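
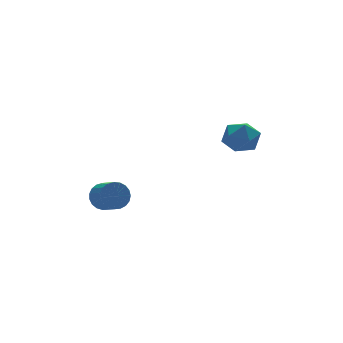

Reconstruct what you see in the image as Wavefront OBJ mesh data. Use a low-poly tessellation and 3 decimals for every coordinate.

v -3.576 -1.241 -2.303
v -3.001 -1.43 -2.728
v -2.929 -2.348 -2.223
v -3.504 -2.159 -1.797
v -2.862 -1.29 -2.492
v -2.79 -2.207 -1.987
v -2.847 -1.141 -2.224
v -2.775 -2.058 -1.719
v -2.958 -1.009 -1.969
v -2.886 -1.927 -1.463
v -3.175 -0.917 -1.771
v -3.104 -1.835 -1.266
v -3.462 -0.882 -1.666
v -3.39 -1.799 -1.161
v -3.769 -0.908 -1.67
v -3.697 -1.826 -1.165
v -4.042 -0.992 -1.784
v -3.97 -1.91 -1.279
v -4.235 -1.12 -1.988
v -4.163 -2.037 -1.483
v -4.313 -1.268 -2.246
v -4.241 -2.185 -1.741
v -4.265 -1.411 -2.514
v -4.193 -2.329 -2.008
v -4.097 -1.525 -2.745
v -4.025 -2.443 -2.24
v -3.839 -1.59 -2.9
v -3.767 -2.508 -2.395
v -3.535 -1.595 -2.951
v -3.463 -2.513 -2.446
v -3.239 -1.538 -2.891
v -3.167 -2.456 -2.385
v 1.87 -2.56 1.318
v 2.802 -2.701 1.238
v 1.618 -3.619 0.242
v 2.55 -3.76 0.162
v 2.097 -4.028 0.948
v 2.252 -3.373 1.613
v 2.168 -2.947 -0.133
v 2.323 -2.292 0.532
v 2.986 -2.94 0.342
v 2.942 -3.608 1.01
v 1.478 -2.712 0.47
v 1.434 -3.38 1.138
f 2 1 5
f 2 5 3
f 3 5 6
f 3 6 4
f 5 1 7
f 5 7 6
f 6 7 8
f 6 8 4
f 7 1 9
f 7 9 8
f 8 9 10
f 8 10 4
f 9 1 11
f 9 11 10
f 10 11 12
f 10 12 4
f 11 1 13
f 11 13 12
f 12 13 14
f 12 14 4
f 13 1 15
f 13 15 14
f 14 15 16
f 14 16 4
f 15 1 17
f 15 17 16
f 16 17 18
f 16 18 4
f 17 1 19
f 17 19 18
f 18 19 20
f 18 20 4
f 19 1 21
f 19 21 20
f 20 21 22
f 20 22 4
f 21 1 23
f 21 23 22
f 22 23 24
f 22 24 4
f 23 1 25
f 23 25 24
f 24 25 26
f 24 26 4
f 25 1 27
f 25 27 26
f 26 27 28
f 26 28 4
f 27 1 29
f 27 29 28
f 28 29 30
f 28 30 4
f 29 1 31
f 29 31 30
f 30 31 32
f 30 32 4
f 31 1 2
f 31 2 32
f 32 2 3
f 32 3 4
f 33 44 38
f 33 38 34
f 33 34 40
f 33 40 43
f 33 43 44
f 34 38 42
f 38 44 37
f 44 43 35
f 43 40 39
f 40 34 41
f 36 42 37
f 36 37 35
f 36 35 39
f 36 39 41
f 36 41 42
f 37 42 38
f 35 37 44
f 39 35 43
f 41 39 40
f 42 41 34



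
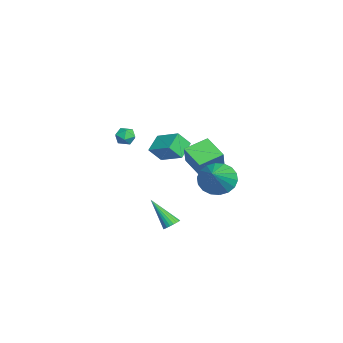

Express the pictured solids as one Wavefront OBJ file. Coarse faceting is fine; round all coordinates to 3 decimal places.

v 1.62 3.335 0.278
v 2.147 2.973 -0.567
v 3.34 2.985 1.502
v 2.245 3.435 -0.572
v 2.219 3.876 -0.409
v 2.074 4.211 -0.109
v 1.839 4.372 0.267
v 1.561 4.328 0.645
v 1.295 4.087 0.951
v 1.093 3.698 1.124
v 0.995 3.236 1.129
v 1.021 2.794 0.966
v 1.166 2.46 0.666
v 1.4 2.298 0.29
v 1.678 2.343 -0.089
v 1.945 2.583 -0.394
v 4.285 0.961 -1.646
v 4.75 0.874 -1.485
v 3.595 -0.081 -0.214
v 4.7 1.048 -1.382
v 4.579 1.207 -1.325
v 4.407 1.323 -1.324
v 4.213 1.377 -1.378
v 4.032 1.358 -1.478
v 3.895 1.271 -1.608
v 3.825 1.13 -1.744
v 3.834 0.96 -1.863
v 3.922 0.79 -1.945
v 4.072 0.65 -1.975
v 4.259 0.563 -1.948
v 4.45 0.545 -1.869
v 4.613 0.599 -1.751
v 4.719 0.715 -1.615
v 0.006 2.544 -0.35
v -1.109 1.761 0.323
v -0.581 3.8 0.139
v -1.696 3.016 0.812
v 0.836 2.444 0.908
v -0.279 1.66 1.581
v 0.249 3.699 1.397
v -0.866 2.916 2.07
v -0.749 -1.345 2.569
v -0.382 -0.879 2.354
v 0.082 -1.881 2.826
v 0.449 -1.415 2.611
v 0.103 -1.329 3.132
v -0.411 -0.999 2.973
v 0.111 -1.761 2.207
v -0.403 -1.431 2.048
v 0.149 -1.136 2.131
v 0.144 -0.869 2.702
v -0.444 -1.891 2.478
v -0.449 -1.624 3.049
v -2.785 -0.186 0.322
v -3.732 0.304 0.956
v -3 0.496 -0.527
v -3.947 0.986 0.106
v -1.793 0.914 0.954
v -2.74 1.404 1.587
v -2.008 1.596 0.104
v -2.955 2.086 0.738
f 2 1 4
f 2 4 3
f 4 1 5
f 4 5 3
f 5 1 6
f 5 6 3
f 6 1 7
f 6 7 3
f 7 1 8
f 7 8 3
f 8 1 9
f 8 9 3
f 9 1 10
f 9 10 3
f 10 1 11
f 10 11 3
f 11 1 12
f 11 12 3
f 12 1 13
f 12 13 3
f 13 1 14
f 13 14 3
f 14 1 15
f 14 15 3
f 15 1 16
f 15 16 3
f 16 1 2
f 16 2 3
f 18 17 20
f 18 20 19
f 20 17 21
f 20 21 19
f 21 17 22
f 21 22 19
f 22 17 23
f 22 23 19
f 23 17 24
f 23 24 19
f 24 17 25
f 24 25 19
f 25 17 26
f 25 26 19
f 26 17 27
f 26 27 19
f 27 17 28
f 27 28 19
f 28 17 29
f 28 29 19
f 29 17 30
f 29 30 19
f 30 17 31
f 30 31 19
f 31 17 32
f 31 32 19
f 32 17 33
f 32 33 19
f 33 17 18
f 33 18 19
f 35 37 34
f 38 35 34
f 34 37 36
f 36 38 34
f 35 41 37
f 39 35 38
f 39 41 35
f 37 41 36
f 40 38 36
f 36 41 40
f 40 39 38
f 41 39 40
f 42 53 47
f 42 47 43
f 42 43 49
f 42 49 52
f 42 52 53
f 43 47 51
f 47 53 46
f 53 52 44
f 52 49 48
f 49 43 50
f 45 51 46
f 45 46 44
f 45 44 48
f 45 48 50
f 45 50 51
f 46 51 47
f 44 46 53
f 48 44 52
f 50 48 49
f 51 50 43
f 55 57 54
f 58 55 54
f 54 57 56
f 56 58 54
f 55 61 57
f 59 55 58
f 59 61 55
f 57 61 56
f 60 58 56
f 56 61 60
f 60 59 58
f 61 59 60



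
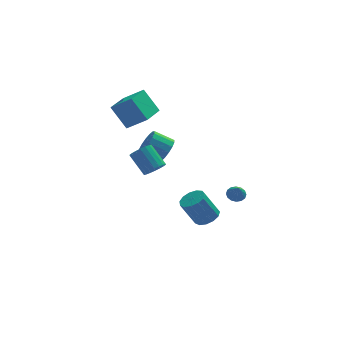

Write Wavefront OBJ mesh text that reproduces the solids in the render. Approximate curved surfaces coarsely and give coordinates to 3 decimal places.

v -2.606 3.169 4.328
v -1.402 2.548 5.321
v -1.5 4.859 4.044
v -0.296 4.238 5.037
v -1.764 2.362 2.803
v -0.56 1.741 3.796
v -0.658 4.052 2.519
v 0.546 3.431 3.512
v 0.033 -1.087 2.603
v 0.591 -0.833 3.367
v -0.554 -0.459 4.081
v -1.113 -0.713 3.317
v 0.562 -0.439 3.114
v -0.583 -0.065 3.827
v 0.411 -0.194 2.744
v -0.734 0.18 3.457
v 0.174 -0.153 2.341
v -0.971 0.22 3.054
v -0.096 -0.327 1.999
v -1.241 0.047 2.712
v -0.336 -0.674 1.795
v -1.481 -0.3 2.508
v -0.492 -1.116 1.776
v -1.637 -0.742 2.489
v -0.528 -1.551 1.947
v -1.673 -1.178 2.66
v -0.435 -1.88 2.268
v -1.58 -1.506 2.982
v -0.235 -2.028 2.666
v -1.38 -1.654 3.38
v 0.026 -1.959 3.05
v -1.119 -1.585 3.763
v 0.289 -1.691 3.331
v -0.857 -1.317 4.044
v 0.493 -1.285 3.446
v -0.653 -0.911 4.159
v -1.146 -3.49 2.654
v -0.679 -3.77 3.199
v -1.328 -2.69 4.31
v -1.794 -2.41 3.766
v -0.493 -3.517 3.062
v -1.142 -2.437 4.173
v -0.436 -3.259 2.844
v -1.085 -2.179 3.955
v -0.52 -3.047 2.589
v -1.168 -1.966 3.7
v -0.727 -2.922 2.346
v -1.376 -1.842 3.457
v -1.018 -2.91 2.165
v -1.666 -1.829 3.276
v -1.333 -3.012 2.08
v -1.982 -1.932 3.192
v -1.612 -3.21 2.11
v -2.261 -2.13 3.221
v -1.798 -3.463 2.247
v -2.447 -2.383 3.358
v -1.855 -3.721 2.465
v -2.504 -2.641 3.576
v -1.772 -3.934 2.72
v -2.42 -2.853 3.831
v -1.564 -4.058 2.963
v -2.213 -2.978 4.074
v -1.274 -4.071 3.144
v -1.922 -2.99 4.255
v -0.958 -3.968 3.228
v -1.607 -2.888 4.34
v 2.915 0.193 -4.649
v 3.367 0.956 -4.446
v 2.416 1.051 -2.688
v 1.965 0.287 -2.891
v 2.937 1.102 -4.686
v 1.987 1.196 -2.928
v 2.501 0.958 -4.914
v 1.551 1.053 -3.157
v 2.196 0.572 -5.058
v 1.246 0.667 -3.301
v 2.12 0.065 -5.072
v 1.169 0.16 -3.315
v 2.296 -0.401 -4.952
v 1.345 -0.307 -3.194
v 2.668 -0.679 -4.735
v 1.718 -0.584 -2.978
v 3.119 -0.68 -4.491
v 2.169 -0.585 -2.734
v 3.506 -0.404 -4.297
v 2.555 -0.309 -2.54
v 3.704 0.061 -4.215
v 2.754 0.156 -2.458
v 3.652 0.569 -4.27
v 2.702 0.663 -2.513
v 3.923 -3.189 -0.435
v 4.532 -3.287 -0.494
v 3.917 -3.771 0.475
v 4.508 -3.018 -0.321
v 4.327 -2.794 -0.179
v 4.038 -2.676 -0.106
v 3.718 -2.696 -0.121
v 3.453 -2.847 -0.22
v 3.314 -3.091 -0.376
v 3.338 -3.36 -0.548
v 3.519 -3.584 -0.69
v 3.809 -3.702 -0.764
v 4.129 -3.682 -0.749
v 4.393 -3.531 -0.65
f 2 4 1
f 5 2 1
f 1 4 3
f 3 5 1
f 2 8 4
f 6 2 5
f 6 8 2
f 4 8 3
f 7 5 3
f 3 8 7
f 7 6 5
f 8 6 7
f 10 9 13
f 10 13 11
f 11 13 14
f 11 14 12
f 13 9 15
f 13 15 14
f 14 15 16
f 14 16 12
f 15 9 17
f 15 17 16
f 16 17 18
f 16 18 12
f 17 9 19
f 17 19 18
f 18 19 20
f 18 20 12
f 19 9 21
f 19 21 20
f 20 21 22
f 20 22 12
f 21 9 23
f 21 23 22
f 22 23 24
f 22 24 12
f 23 9 25
f 23 25 24
f 24 25 26
f 24 26 12
f 25 9 27
f 25 27 26
f 26 27 28
f 26 28 12
f 27 9 29
f 27 29 28
f 28 29 30
f 28 30 12
f 29 9 31
f 29 31 30
f 30 31 32
f 30 32 12
f 31 9 33
f 31 33 32
f 32 33 34
f 32 34 12
f 33 9 35
f 33 35 34
f 34 35 36
f 34 36 12
f 35 9 10
f 35 10 36
f 36 10 11
f 36 11 12
f 38 37 41
f 38 41 39
f 39 41 42
f 39 42 40
f 41 37 43
f 41 43 42
f 42 43 44
f 42 44 40
f 43 37 45
f 43 45 44
f 44 45 46
f 44 46 40
f 45 37 47
f 45 47 46
f 46 47 48
f 46 48 40
f 47 37 49
f 47 49 48
f 48 49 50
f 48 50 40
f 49 37 51
f 49 51 50
f 50 51 52
f 50 52 40
f 51 37 53
f 51 53 52
f 52 53 54
f 52 54 40
f 53 37 55
f 53 55 54
f 54 55 56
f 54 56 40
f 55 37 57
f 55 57 56
f 56 57 58
f 56 58 40
f 57 37 59
f 57 59 58
f 58 59 60
f 58 60 40
f 59 37 61
f 59 61 60
f 60 61 62
f 60 62 40
f 61 37 63
f 61 63 62
f 62 63 64
f 62 64 40
f 63 37 65
f 63 65 64
f 64 65 66
f 64 66 40
f 65 37 38
f 65 38 66
f 66 38 39
f 66 39 40
f 68 67 71
f 68 71 69
f 69 71 72
f 69 72 70
f 71 67 73
f 71 73 72
f 72 73 74
f 72 74 70
f 73 67 75
f 73 75 74
f 74 75 76
f 74 76 70
f 75 67 77
f 75 77 76
f 76 77 78
f 76 78 70
f 77 67 79
f 77 79 78
f 78 79 80
f 78 80 70
f 79 67 81
f 79 81 80
f 80 81 82
f 80 82 70
f 81 67 83
f 81 83 82
f 82 83 84
f 82 84 70
f 83 67 85
f 83 85 84
f 84 85 86
f 84 86 70
f 85 67 87
f 85 87 86
f 86 87 88
f 86 88 70
f 87 67 89
f 87 89 88
f 88 89 90
f 88 90 70
f 89 67 68
f 89 68 90
f 90 68 69
f 90 69 70
f 92 91 94
f 92 94 93
f 94 91 95
f 94 95 93
f 95 91 96
f 95 96 93
f 96 91 97
f 96 97 93
f 97 91 98
f 97 98 93
f 98 91 99
f 98 99 93
f 99 91 100
f 99 100 93
f 100 91 101
f 100 101 93
f 101 91 102
f 101 102 93
f 102 91 103
f 102 103 93
f 103 91 104
f 103 104 93
f 104 91 92
f 104 92 93



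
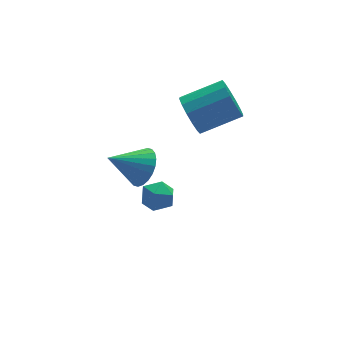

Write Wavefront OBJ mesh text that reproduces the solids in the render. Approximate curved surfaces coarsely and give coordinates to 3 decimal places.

v 0.555 2.157 2.714
v 0.876 1.715 1.794
v 2.826 1.441 2.606
v 2.505 1.883 3.526
v 0.976 2.256 1.736
v 2.926 1.982 2.547
v 0.964 2.771 1.939
v 2.914 2.497 2.751
v 0.842 3.122 2.351
v 2.792 2.848 3.162
v 0.643 3.213 2.859
v 2.593 2.939 3.671
v 0.421 3.022 3.329
v 2.371 2.748 4.141
v 0.234 2.599 3.634
v 2.184 2.325 4.446
v 0.134 2.058 3.693
v 2.084 1.784 4.504
v 0.146 1.543 3.489
v 2.096 1.269 4.301
v 0.268 1.192 3.078
v 2.218 0.918 3.889
v 0.467 1.101 2.569
v 2.417 0.827 3.381
v 0.689 1.292 2.099
v 2.639 1.018 2.911
v -0.939 1.89 -2.63
v -0.434 1.676 -1.911
v -2.106 1.284 -1.989
v -1.601 1.07 -1.27
v -1.796 1.935 -1.444
v -1.074 2.31 -1.84
v -1.466 0.65 -2.06
v -0.744 1.025 -2.456
v -0.759 0.91 -1.559
v -0.963 1.704 -1.179
v -1.577 1.256 -2.721
v -1.781 2.05 -2.341
v -2.968 -1.179 3.194
v -2.425 -1.223 4.032
v -4.452 -0.941 4.166
v -2.415 -0.84 3.955
v -2.489 -0.51 3.762
v -2.636 -0.281 3.482
v -2.833 -0.188 3.158
v -3.051 -0.247 2.84
v -3.256 -0.447 2.576
v -3.418 -0.759 2.405
v -3.511 -1.134 2.355
v -3.521 -1.517 2.432
v -3.447 -1.848 2.626
v -3.301 -2.077 2.905
v -3.103 -2.169 3.229
v -2.885 -2.11 3.547
v -2.68 -1.91 3.812
v -2.518 -1.598 3.982
f 2 1 5
f 2 5 3
f 3 5 6
f 3 6 4
f 5 1 7
f 5 7 6
f 6 7 8
f 6 8 4
f 7 1 9
f 7 9 8
f 8 9 10
f 8 10 4
f 9 1 11
f 9 11 10
f 10 11 12
f 10 12 4
f 11 1 13
f 11 13 12
f 12 13 14
f 12 14 4
f 13 1 15
f 13 15 14
f 14 15 16
f 14 16 4
f 15 1 17
f 15 17 16
f 16 17 18
f 16 18 4
f 17 1 19
f 17 19 18
f 18 19 20
f 18 20 4
f 19 1 21
f 19 21 20
f 20 21 22
f 20 22 4
f 21 1 23
f 21 23 22
f 22 23 24
f 22 24 4
f 23 1 25
f 23 25 24
f 24 25 26
f 24 26 4
f 25 1 2
f 25 2 26
f 26 2 3
f 26 3 4
f 27 38 32
f 27 32 28
f 27 28 34
f 27 34 37
f 27 37 38
f 28 32 36
f 32 38 31
f 38 37 29
f 37 34 33
f 34 28 35
f 30 36 31
f 30 31 29
f 30 29 33
f 30 33 35
f 30 35 36
f 31 36 32
f 29 31 38
f 33 29 37
f 35 33 34
f 36 35 28
f 40 39 42
f 40 42 41
f 42 39 43
f 42 43 41
f 43 39 44
f 43 44 41
f 44 39 45
f 44 45 41
f 45 39 46
f 45 46 41
f 46 39 47
f 46 47 41
f 47 39 48
f 47 48 41
f 48 39 49
f 48 49 41
f 49 39 50
f 49 50 41
f 50 39 51
f 50 51 41
f 51 39 52
f 51 52 41
f 52 39 53
f 52 53 41
f 53 39 54
f 53 54 41
f 54 39 55
f 54 55 41
f 55 39 56
f 55 56 41
f 56 39 40
f 56 40 41



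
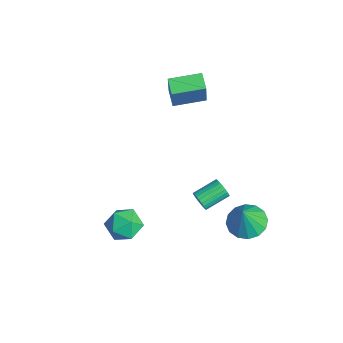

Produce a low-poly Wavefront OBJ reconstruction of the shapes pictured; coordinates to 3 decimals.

v 3.437 1.133 0.531
v 3.689 1.03 0.963
v 3.475 2.185 1.36
v 3.223 2.287 0.929
v 3.836 1.098 0.847
v 3.622 2.253 1.245
v 3.922 1.17 0.683
v 3.709 2.325 1.081
v 3.935 1.237 0.496
v 3.721 2.392 0.893
v 3.871 1.288 0.314
v 3.658 2.443 0.712
v 3.742 1.315 0.166
v 3.529 2.47 0.563
v 3.566 1.314 0.073
v 3.353 2.469 0.47
v 3.37 1.286 0.049
v 3.157 2.441 0.447
v 3.185 1.235 0.1
v 2.971 2.39 0.497
v 3.038 1.167 0.215
v 2.824 2.322 0.613
v 2.951 1.095 0.379
v 2.738 2.25 0.777
v 2.939 1.028 0.567
v 2.725 2.183 0.964
v 3.002 0.977 0.748
v 2.789 2.132 1.146
v 3.131 0.95 0.897
v 2.918 2.105 1.294
v 3.307 0.951 0.99
v 3.094 2.106 1.387
v 3.503 0.979 1.013
v 3.29 2.134 1.411
v -3.104 1.954 2.008
v -2.506 1.706 3.569
v -2.865 3.508 2.164
v -2.267 3.26 3.725
v -2.273 1.86 1.675
v -1.675 1.612 3.236
v -2.034 3.414 1.831
v -1.436 3.166 3.392
v 0.438 -0.9 -3.314
v 1.321 -0.745 -2.981
v 0.599 -2.415 -3.039
v 1.482 -2.26 -2.706
v 0.723 -1.949 -2.213
v 0.624 -1.013 -2.383
v 1.296 -2.147 -3.637
v 1.197 -1.211 -3.807
v 1.852 -1.516 -3.18
v 1.498 -1.394 -2.3
v 0.422 -1.766 -3.72
v 0.068 -1.644 -2.84
v 2.639 3.71 -2.933
v 3.548 3.941 -3.137
v 3.061 3.31 -1.507
v 3.346 4.359 -2.96
v 2.954 4.603 -2.776
v 2.478 4.608 -2.634
v 2.045 4.372 -2.572
v 1.771 3.959 -2.607
v 1.73 3.479 -2.729
v 1.932 3.061 -2.906
v 2.324 2.817 -3.091
v 2.8 2.812 -3.233
v 3.233 3.048 -3.294
v 3.507 3.461 -3.259
f 2 1 5
f 2 5 3
f 3 5 6
f 3 6 4
f 5 1 7
f 5 7 6
f 6 7 8
f 6 8 4
f 7 1 9
f 7 9 8
f 8 9 10
f 8 10 4
f 9 1 11
f 9 11 10
f 10 11 12
f 10 12 4
f 11 1 13
f 11 13 12
f 12 13 14
f 12 14 4
f 13 1 15
f 13 15 14
f 14 15 16
f 14 16 4
f 15 1 17
f 15 17 16
f 16 17 18
f 16 18 4
f 17 1 19
f 17 19 18
f 18 19 20
f 18 20 4
f 19 1 21
f 19 21 20
f 20 21 22
f 20 22 4
f 21 1 23
f 21 23 22
f 22 23 24
f 22 24 4
f 23 1 25
f 23 25 24
f 24 25 26
f 24 26 4
f 25 1 27
f 25 27 26
f 26 27 28
f 26 28 4
f 27 1 29
f 27 29 28
f 28 29 30
f 28 30 4
f 29 1 31
f 29 31 30
f 30 31 32
f 30 32 4
f 31 1 33
f 31 33 32
f 32 33 34
f 32 34 4
f 33 1 2
f 33 2 34
f 34 2 3
f 34 3 4
f 36 38 35
f 39 36 35
f 35 38 37
f 37 39 35
f 36 42 38
f 40 36 39
f 40 42 36
f 38 42 37
f 41 39 37
f 37 42 41
f 41 40 39
f 42 40 41
f 43 54 48
f 43 48 44
f 43 44 50
f 43 50 53
f 43 53 54
f 44 48 52
f 48 54 47
f 54 53 45
f 53 50 49
f 50 44 51
f 46 52 47
f 46 47 45
f 46 45 49
f 46 49 51
f 46 51 52
f 47 52 48
f 45 47 54
f 49 45 53
f 51 49 50
f 52 51 44
f 56 55 58
f 56 58 57
f 58 55 59
f 58 59 57
f 59 55 60
f 59 60 57
f 60 55 61
f 60 61 57
f 61 55 62
f 61 62 57
f 62 55 63
f 62 63 57
f 63 55 64
f 63 64 57
f 64 55 65
f 64 65 57
f 65 55 66
f 65 66 57
f 66 55 67
f 66 67 57
f 67 55 68
f 67 68 57
f 68 55 56
f 68 56 57



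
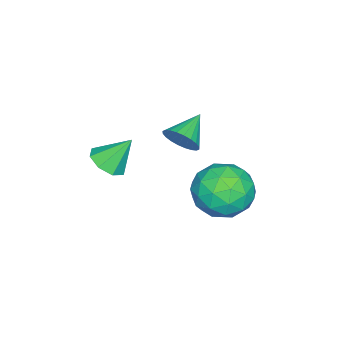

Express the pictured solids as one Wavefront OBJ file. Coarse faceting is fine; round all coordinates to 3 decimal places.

v 0.338 1.829 -0.828
v 1.327 1.158 -1.196
v -0.647 0.122 -0.364
v 0.342 -0.549 -0.732
v 0.411 0.151 0.302
v 1.02 1.206 0.016
v -0.34 0.074 -1.576
v 0.269 1.129 -1.862
v 0.908 0.073 -1.659
v 1.373 0.121 -0.498
v -0.693 1.159 -1.062
v -0.228 1.207 0.099
v 0.919 1.643 -1.053
v -0.239 -0.363 -0.507
v -0.198 0.048 0.101
v 0.383 -0.346 -0.116
v 0.738 1.671 -0.34
v 1.32 1.277 -0.557
v 0.782 0.685 0.324
v -0.64 0.003 -1.003
v -0.058 -0.391 -1.22
v 0.297 1.626 -1.444
v 0.878 1.232 -1.661
v -0.102 0.595 -1.884
v 1.254 0.611 -1.541
v 0.675 -0.392 -1.268
v 0.274 -0.026 -1.764
v 0.632 0.594 -1.933
v 1.527 0.639 -0.859
v 0.948 -0.364 -0.586
v 0.989 0.047 0.022
v 1.347 0.667 -0.146
v 1.281 0.002 -1.131
v -0.268 1.644 -0.974
v -0.847 0.641 -0.701
v -0.667 0.613 -1.414
v -0.309 1.233 -1.582
v 0.005 1.672 -0.292
v -0.574 0.669 -0.019
v 0.048 0.686 0.373
v 0.406 1.306 0.204
v -0.601 1.278 -0.429
v 1.22 -3.458 0.105
v 1.989 -3.446 0.361
v 0.82 -2.682 1.275
v 1.853 -2.965 -0.005
v 1.347 -2.772 -0.307
v 0.766 -2.981 -0.367
v 0.452 -3.469 -0.151
v 0.587 -3.951 0.215
v 1.094 -4.144 0.516
v 1.674 -3.935 0.577
v 0.023 -1.136 1.17
v 0.297 -1.434 1.813
v -1.203 -0.924 1.79
v 0.364 -1.148 1.849
v 0.38 -0.859 1.781
v 0.341 -0.613 1.62
v 0.254 -0.447 1.391
v 0.132 -0.385 1.128
v -0.007 -0.438 0.872
v -0.142 -0.597 0.66
v -0.251 -0.838 0.527
v -0.319 -1.124 0.491
v -0.334 -1.413 0.559
v -0.296 -1.659 0.719
v -0.208 -1.825 0.949
v -0.086 -1.887 1.212
v 0.053 -1.834 1.468
v 0.187 -1.675 1.679
f 1 38 17
f 38 12 41
f 17 41 6
f 38 41 17
f 1 17 13
f 17 6 18
f 13 18 2
f 17 18 13
f 1 13 22
f 13 2 23
f 22 23 8
f 13 23 22
f 1 22 34
f 22 8 37
f 34 37 11
f 22 37 34
f 1 34 38
f 34 11 42
f 38 42 12
f 34 42 38
f 2 18 29
f 18 6 32
f 29 32 10
f 18 32 29
f 6 41 19
f 41 12 40
f 19 40 5
f 41 40 19
f 12 42 39
f 42 11 35
f 39 35 3
f 42 35 39
f 11 37 36
f 37 8 24
f 36 24 7
f 37 24 36
f 8 23 28
f 23 2 25
f 28 25 9
f 23 25 28
f 4 30 16
f 30 10 31
f 16 31 5
f 30 31 16
f 4 16 14
f 16 5 15
f 14 15 3
f 16 15 14
f 4 14 21
f 14 3 20
f 21 20 7
f 14 20 21
f 4 21 26
f 21 7 27
f 26 27 9
f 21 27 26
f 4 26 30
f 26 9 33
f 30 33 10
f 26 33 30
f 5 31 19
f 31 10 32
f 19 32 6
f 31 32 19
f 3 15 39
f 15 5 40
f 39 40 12
f 15 40 39
f 7 20 36
f 20 3 35
f 36 35 11
f 20 35 36
f 9 27 28
f 27 7 24
f 28 24 8
f 27 24 28
f 10 33 29
f 33 9 25
f 29 25 2
f 33 25 29
f 44 43 46
f 44 46 45
f 46 43 47
f 46 47 45
f 47 43 48
f 47 48 45
f 48 43 49
f 48 49 45
f 49 43 50
f 49 50 45
f 50 43 51
f 50 51 45
f 51 43 52
f 51 52 45
f 52 43 44
f 52 44 45
f 54 53 56
f 54 56 55
f 56 53 57
f 56 57 55
f 57 53 58
f 57 58 55
f 58 53 59
f 58 59 55
f 59 53 60
f 59 60 55
f 60 53 61
f 60 61 55
f 61 53 62
f 61 62 55
f 62 53 63
f 62 63 55
f 63 53 64
f 63 64 55
f 64 53 65
f 64 65 55
f 65 53 66
f 65 66 55
f 66 53 67
f 66 67 55
f 67 53 68
f 67 68 55
f 68 53 69
f 68 69 55
f 69 53 70
f 69 70 55
f 70 53 54
f 70 54 55



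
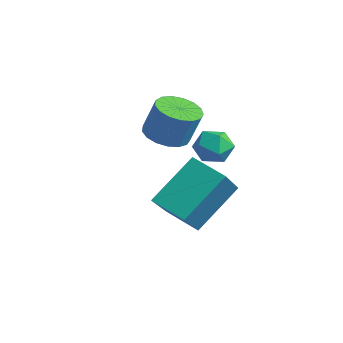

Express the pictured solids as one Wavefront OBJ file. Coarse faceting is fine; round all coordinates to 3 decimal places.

v 2.398 -0.465 -4.231
v 3.415 -1.731 -2.792
v 2.37 1.125 -2.814
v 3.387 -0.141 -1.374
v 3.573 -0.039 -4.686
v 4.59 -1.305 -3.246
v 3.545 1.551 -3.268
v 4.562 0.285 -1.829
v -0.033 1.217 -2.264
v 0.435 1.873 -2.535
v 0.821 2.138 -1.226
v 0.353 1.483 -0.956
v 0.071 2.038 -2.461
v 0.456 2.303 -1.152
v -0.318 2.014 -2.342
v 0.068 2.28 -1.033
v -0.641 1.808 -2.205
v -0.255 2.074 -0.896
v -0.824 1.467 -2.082
v -0.439 1.732 -0.773
v -0.827 1.068 -2.001
v -0.442 1.334 -0.692
v -0.647 0.704 -1.98
v -0.262 0.969 -0.671
v -0.327 0.457 -2.024
v 0.058 0.722 -0.715
v 0.061 0.384 -2.123
v 0.446 0.65 -0.814
v 0.427 0.503 -2.255
v 0.812 0.768 -0.946
v 0.688 0.784 -2.389
v 1.073 1.05 -1.08
v 0.784 1.166 -2.494
v 1.169 1.431 -1.185
v 0.693 1.558 -2.547
v 1.078 1.824 -1.238
v 3.164 1.395 -1.544
v 3.65 0.905 -1.798
v 2.85 0.635 -0.682
v 3.336 0.145 -0.936
v 3.571 0.766 -0.618
v 3.765 1.235 -1.151
v 2.735 0.305 -1.329
v 2.929 0.774 -1.862
v 3.385 0.231 -1.666
v 3.902 0.516 -1.226
v 2.598 1.024 -1.254
v 3.115 1.309 -0.814
f 2 4 1
f 5 2 1
f 1 4 3
f 3 5 1
f 2 8 4
f 6 2 5
f 6 8 2
f 4 8 3
f 7 5 3
f 3 8 7
f 7 6 5
f 8 6 7
f 10 9 13
f 10 13 11
f 11 13 14
f 11 14 12
f 13 9 15
f 13 15 14
f 14 15 16
f 14 16 12
f 15 9 17
f 15 17 16
f 16 17 18
f 16 18 12
f 17 9 19
f 17 19 18
f 18 19 20
f 18 20 12
f 19 9 21
f 19 21 20
f 20 21 22
f 20 22 12
f 21 9 23
f 21 23 22
f 22 23 24
f 22 24 12
f 23 9 25
f 23 25 24
f 24 25 26
f 24 26 12
f 25 9 27
f 25 27 26
f 26 27 28
f 26 28 12
f 27 9 29
f 27 29 28
f 28 29 30
f 28 30 12
f 29 9 31
f 29 31 30
f 30 31 32
f 30 32 12
f 31 9 33
f 31 33 32
f 32 33 34
f 32 34 12
f 33 9 35
f 33 35 34
f 34 35 36
f 34 36 12
f 35 9 10
f 35 10 36
f 36 10 11
f 36 11 12
f 37 48 42
f 37 42 38
f 37 38 44
f 37 44 47
f 37 47 48
f 38 42 46
f 42 48 41
f 48 47 39
f 47 44 43
f 44 38 45
f 40 46 41
f 40 41 39
f 40 39 43
f 40 43 45
f 40 45 46
f 41 46 42
f 39 41 48
f 43 39 47
f 45 43 44
f 46 45 38



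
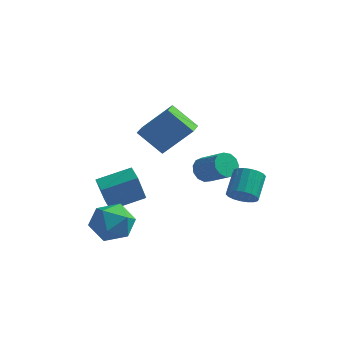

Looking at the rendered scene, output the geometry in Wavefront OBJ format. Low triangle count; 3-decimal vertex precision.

v -0.415 4.25 -1.055
v 0.057 4.506 -1.593
v 1.387 3.967 -0.683
v 0.915 3.71 -0.145
v -0 4.83 -1.318
v 1.33 4.29 -0.408
v -0.189 4.969 -0.96
v 1.142 4.43 -0.049
v -0.45 4.88 -0.632
v 0.881 4.341 0.279
v -0.699 4.591 -0.438
v 0.631 4.051 0.472
v -0.859 4.193 -0.44
v 0.472 3.654 0.47
v -0.877 3.814 -0.638
v 0.453 3.274 0.272
v -0.749 3.573 -0.968
v 0.581 3.033 -0.058
v -0.515 3.546 -1.326
v 0.815 3.007 -0.415
v -0.25 3.744 -1.597
v 1.081 3.204 -0.687
v -0.036 4.101 -1.697
v 1.294 3.562 -0.787
v -2.508 0.654 2.949
v -1.143 1.134 4.471
v -2.667 1.696 2.763
v -1.301 2.176 4.284
v -1.219 0.644 1.796
v 0.147 1.124 3.317
v -1.377 1.686 1.609
v -0.012 2.166 3.131
v -3.668 -1.525 -2.522
v -3.014 -0.688 -1.946
v -2.546 -2.932 -1.754
v -1.892 -2.095 -1.178
v -3.035 -2.304 -0.843
v -3.728 -1.435 -1.318
v -1.832 -2.185 -2.382
v -2.525 -1.316 -2.857
v -1.879 -1.096 -1.859
v -2.622 -1.169 -0.908
v -2.938 -2.451 -2.792
v -3.681 -2.524 -1.841
v 2.201 2.298 -1.325
v 2.757 1.961 -0.841
v 2.694 3.165 0.069
v 2.139 3.502 -0.415
v 2.957 2.149 -1.075
v 2.895 3.352 -0.165
v 3.008 2.366 -1.359
v 2.945 3.569 -0.449
v 2.899 2.569 -1.635
v 2.836 3.773 -0.726
v 2.651 2.719 -1.851
v 2.589 3.923 -0.941
v 2.315 2.786 -1.962
v 2.252 3.989 -1.052
v 1.956 2.756 -1.947
v 1.894 3.959 -1.037
v 1.646 2.635 -1.809
v 1.583 3.839 -0.899
v 1.445 2.448 -1.575
v 1.383 3.651 -0.665
v 1.395 2.231 -1.291
v 1.332 3.434 -0.381
v 1.504 2.027 -1.014
v 1.441 3.231 -0.105
v 1.751 1.877 -0.799
v 1.689 3.081 0.111
v 2.088 1.811 -0.688
v 2.025 3.014 0.222
v 2.446 1.841 -0.703
v 2.384 3.044 0.207
v -3.716 0.174 -2.339
v -3.789 -0.665 -0.514
v -4.286 0.792 -2.077
v -4.36 -0.048 -0.253
v -2.3 1.248 -1.787
v -2.374 0.408 0.037
v -2.871 1.865 -1.526
v -2.944 1.026 0.299
f 2 1 5
f 2 5 3
f 3 5 6
f 3 6 4
f 5 1 7
f 5 7 6
f 6 7 8
f 6 8 4
f 7 1 9
f 7 9 8
f 8 9 10
f 8 10 4
f 9 1 11
f 9 11 10
f 10 11 12
f 10 12 4
f 11 1 13
f 11 13 12
f 12 13 14
f 12 14 4
f 13 1 15
f 13 15 14
f 14 15 16
f 14 16 4
f 15 1 17
f 15 17 16
f 16 17 18
f 16 18 4
f 17 1 19
f 17 19 18
f 18 19 20
f 18 20 4
f 19 1 21
f 19 21 20
f 20 21 22
f 20 22 4
f 21 1 23
f 21 23 22
f 22 23 24
f 22 24 4
f 23 1 2
f 23 2 24
f 24 2 3
f 24 3 4
f 26 28 25
f 29 26 25
f 25 28 27
f 27 29 25
f 26 32 28
f 30 26 29
f 30 32 26
f 28 32 27
f 31 29 27
f 27 32 31
f 31 30 29
f 32 30 31
f 33 44 38
f 33 38 34
f 33 34 40
f 33 40 43
f 33 43 44
f 34 38 42
f 38 44 37
f 44 43 35
f 43 40 39
f 40 34 41
f 36 42 37
f 36 37 35
f 36 35 39
f 36 39 41
f 36 41 42
f 37 42 38
f 35 37 44
f 39 35 43
f 41 39 40
f 42 41 34
f 46 45 49
f 46 49 47
f 47 49 50
f 47 50 48
f 49 45 51
f 49 51 50
f 50 51 52
f 50 52 48
f 51 45 53
f 51 53 52
f 52 53 54
f 52 54 48
f 53 45 55
f 53 55 54
f 54 55 56
f 54 56 48
f 55 45 57
f 55 57 56
f 56 57 58
f 56 58 48
f 57 45 59
f 57 59 58
f 58 59 60
f 58 60 48
f 59 45 61
f 59 61 60
f 60 61 62
f 60 62 48
f 61 45 63
f 61 63 62
f 62 63 64
f 62 64 48
f 63 45 65
f 63 65 64
f 64 65 66
f 64 66 48
f 65 45 67
f 65 67 66
f 66 67 68
f 66 68 48
f 67 45 69
f 67 69 68
f 68 69 70
f 68 70 48
f 69 45 71
f 69 71 70
f 70 71 72
f 70 72 48
f 71 45 73
f 71 73 72
f 72 73 74
f 72 74 48
f 73 45 46
f 73 46 74
f 74 46 47
f 74 47 48
f 76 78 75
f 79 76 75
f 75 78 77
f 77 79 75
f 76 82 78
f 80 76 79
f 80 82 76
f 78 82 77
f 81 79 77
f 77 82 81
f 81 80 79
f 82 80 81



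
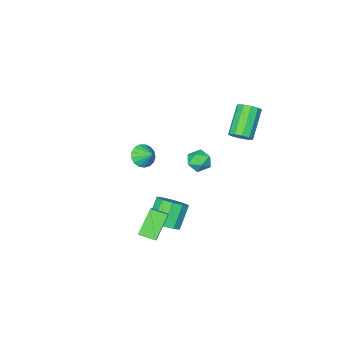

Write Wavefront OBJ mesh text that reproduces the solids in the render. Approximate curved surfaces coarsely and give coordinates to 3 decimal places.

v 3.792 2.196 -3.462
v 2.586 1.759 -2.142
v 4.711 3.294 -2.259
v 3.506 2.857 -0.939
v 4.394 1.383 -3.181
v 3.189 0.946 -1.861
v 5.314 2.481 -1.978
v 4.108 2.044 -0.658
v -2.296 2.17 2.531
v -1.787 2.256 3.06
v -3.134 1.395 4.498
v -3.644 1.31 3.969
v -2.042 2.635 3.048
v -3.389 1.774 4.485
v -2.395 2.837 2.838
v -3.742 1.976 4.275
v -2.71 2.784 2.511
v -4.057 1.923 3.948
v -2.867 2.496 2.191
v -4.214 1.635 3.629
v -2.806 2.085 2.002
v -4.153 1.224 3.44
v -2.551 1.706 2.015
v -3.898 0.845 3.452
v -2.198 1.504 2.225
v -3.545 0.643 3.662
v -1.883 1.557 2.552
v -3.23 0.696 3.989
v -1.726 1.845 2.871
v -3.073 0.984 4.309
v 2.494 -0.722 1.384
v 3.28 -0.811 1.56
v 2.446 0.102 2.016
v 3.28 -0.575 1.252
v 3.1 -0.373 0.975
v 2.781 -0.251 0.791
v 2.396 -0.237 0.743
v 2.034 -0.334 0.842
v 1.778 -0.52 1.065
v 1.685 -0.753 1.361
v 1.778 -0.978 1.663
v 2.035 -1.145 1.9
v 2.397 -1.215 2.02
v 2.782 -1.172 1.993
v 3.1 -1.026 1.827
v -3.87 -2.423 -3.999
v -3.161 -2.431 -3.471
v -3.939 -3.849 -3.929
v -3.23 -3.857 -3.401
v -3.997 -3.532 -3.106
v -3.954 -2.651 -3.15
v -3.146 -3.629 -4.25
v -3.103 -2.748 -4.294
v -2.714 -3.177 -3.627
v -3.24 -3.117 -2.92
v -3.86 -3.163 -4.48
v -4.386 -3.103 -3.773
v 1.817 0.281 -4.59
v 2.601 -0.242 -4.172
v 1.607 -0.663 -2.833
v 0.823 -0.141 -3.25
v 2.63 0.358 -3.962
v 1.636 -0.063 -2.623
v 2.349 0.929 -3.991
v 1.355 0.507 -2.652
v 1.864 1.252 -4.249
v 0.87 0.83 -2.91
v 1.362 1.204 -4.637
v 0.368 0.782 -3.298
v 1.033 0.803 -5.007
v 0.039 0.382 -3.668
v 1.004 0.203 -5.217
v 0.01 -0.218 -3.878
v 1.285 -0.367 -5.188
v 0.291 -0.789 -3.849
v 1.77 -0.69 -4.93
v 0.776 -1.112 -3.591
v 2.272 -0.642 -4.542
v 1.278 -1.064 -3.203
f 2 4 1
f 5 2 1
f 1 4 3
f 3 5 1
f 2 8 4
f 6 2 5
f 6 8 2
f 4 8 3
f 7 5 3
f 3 8 7
f 7 6 5
f 8 6 7
f 10 9 13
f 10 13 11
f 11 13 14
f 11 14 12
f 13 9 15
f 13 15 14
f 14 15 16
f 14 16 12
f 15 9 17
f 15 17 16
f 16 17 18
f 16 18 12
f 17 9 19
f 17 19 18
f 18 19 20
f 18 20 12
f 19 9 21
f 19 21 20
f 20 21 22
f 20 22 12
f 21 9 23
f 21 23 22
f 22 23 24
f 22 24 12
f 23 9 25
f 23 25 24
f 24 25 26
f 24 26 12
f 25 9 27
f 25 27 26
f 26 27 28
f 26 28 12
f 27 9 29
f 27 29 28
f 28 29 30
f 28 30 12
f 29 9 10
f 29 10 30
f 30 10 11
f 30 11 12
f 32 31 34
f 32 34 33
f 34 31 35
f 34 35 33
f 35 31 36
f 35 36 33
f 36 31 37
f 36 37 33
f 37 31 38
f 37 38 33
f 38 31 39
f 38 39 33
f 39 31 40
f 39 40 33
f 40 31 41
f 40 41 33
f 41 31 42
f 41 42 33
f 42 31 43
f 42 43 33
f 43 31 44
f 43 44 33
f 44 31 45
f 44 45 33
f 45 31 32
f 45 32 33
f 46 57 51
f 46 51 47
f 46 47 53
f 46 53 56
f 46 56 57
f 47 51 55
f 51 57 50
f 57 56 48
f 56 53 52
f 53 47 54
f 49 55 50
f 49 50 48
f 49 48 52
f 49 52 54
f 49 54 55
f 50 55 51
f 48 50 57
f 52 48 56
f 54 52 53
f 55 54 47
f 59 58 62
f 59 62 60
f 60 62 63
f 60 63 61
f 62 58 64
f 62 64 63
f 63 64 65
f 63 65 61
f 64 58 66
f 64 66 65
f 65 66 67
f 65 67 61
f 66 58 68
f 66 68 67
f 67 68 69
f 67 69 61
f 68 58 70
f 68 70 69
f 69 70 71
f 69 71 61
f 70 58 72
f 70 72 71
f 71 72 73
f 71 73 61
f 72 58 74
f 72 74 73
f 73 74 75
f 73 75 61
f 74 58 76
f 74 76 75
f 75 76 77
f 75 77 61
f 76 58 78
f 76 78 77
f 77 78 79
f 77 79 61
f 78 58 59
f 78 59 79
f 79 59 60
f 79 60 61



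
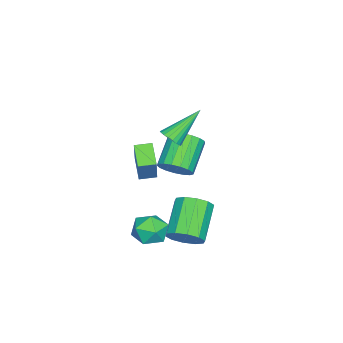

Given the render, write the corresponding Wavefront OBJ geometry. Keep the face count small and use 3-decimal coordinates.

v 1.229 1.183 -3.146
v 1.755 1.993 -3.188
v 2.365 0.407 -3.892
v 2.891 1.217 -3.934
v 2.74 0.782 -3.083
v 2.038 1.261 -2.622
v 2.082 1.139 -4.458
v 1.38 1.618 -3.997
v 2.282 1.966 -3.998
v 2.689 1.746 -3.149
v 1.431 0.654 -3.931
v 1.838 0.434 -3.082
v -1.308 -0.883 -1.396
v -0.31 -0.51 0.261
v -1.714 -0.13 -1.322
v -0.717 0.244 0.336
v -0.363 -0.304 -2.096
v 0.634 0.07 -0.438
v -0.77 0.45 -2.021
v 0.228 0.823 -0.364
v 2.816 3.205 -3.052
v 3.354 2.93 -2.358
v 1.683 2.741 -1.135
v 1.144 3.015 -1.828
v 3.309 3.497 -2.332
v 1.638 3.307 -1.109
v 3.076 3.951 -2.581
v 1.404 3.762 -1.358
v 2.743 4.121 -3.01
v 1.071 3.932 -1.786
v 2.438 3.94 -3.454
v 0.766 3.751 -2.231
v 2.277 3.479 -3.745
v 0.606 3.29 -2.522
v 2.322 2.913 -3.771
v 0.651 2.723 -2.548
v 2.556 2.458 -3.522
v 0.884 2.269 -2.299
v 2.889 2.288 -3.094
v 1.217 2.099 -1.87
v 3.194 2.469 -2.649
v 1.522 2.28 -1.426
v -1.646 1.017 -1.916
v -1.087 1.049 -1.212
v -2.614 1.056 0.001
v -3.174 1.023 -0.704
v -1.159 1.463 -1.305
v -2.687 1.47 -0.093
v -1.343 1.775 -1.539
v -2.871 1.782 -0.326
v -1.596 1.913 -1.858
v -3.124 1.92 -0.646
v -1.861 1.846 -2.192
v -3.389 1.853 -0.979
v -2.077 1.589 -2.462
v -3.604 1.596 -1.249
v -2.193 1.2 -2.607
v -3.721 1.207 -1.394
v -2.185 0.77 -2.594
v -3.712 0.777 -1.381
v -2.053 0.396 -2.425
v -3.581 0.403 -1.213
v -1.828 0.164 -2.14
v -3.355 0.171 -0.928
v -1.561 0.128 -1.804
v -3.089 0.135 -0.592
v -1.314 0.295 -1.493
v -2.842 0.302 -0.281
v -1.143 0.627 -1.28
v -2.67 0.634 -0.067
v 0.578 1.636 1.82
v 1.079 1.923 2.046
v -0.618 2.624 3.22
v 1.001 2.087 1.863
v 0.85 2.174 1.673
v 0.652 2.167 1.508
v 0.441 2.069 1.398
v 0.254 1.895 1.36
v 0.123 1.677 1.401
v 0.071 1.452 1.516
v 0.106 1.259 1.682
v 0.223 1.131 1.873
v 0.402 1.09 2.054
v 0.611 1.144 2.195
v 0.814 1.283 2.271
v 0.977 1.482 2.269
v 1.071 1.709 2.19
f 1 12 6
f 1 6 2
f 1 2 8
f 1 8 11
f 1 11 12
f 2 6 10
f 6 12 5
f 12 11 3
f 11 8 7
f 8 2 9
f 4 10 5
f 4 5 3
f 4 3 7
f 4 7 9
f 4 9 10
f 5 10 6
f 3 5 12
f 7 3 11
f 9 7 8
f 10 9 2
f 14 16 13
f 17 14 13
f 13 16 15
f 15 17 13
f 14 20 16
f 18 14 17
f 18 20 14
f 16 20 15
f 19 17 15
f 15 20 19
f 19 18 17
f 20 18 19
f 22 21 25
f 22 25 23
f 23 25 26
f 23 26 24
f 25 21 27
f 25 27 26
f 26 27 28
f 26 28 24
f 27 21 29
f 27 29 28
f 28 29 30
f 28 30 24
f 29 21 31
f 29 31 30
f 30 31 32
f 30 32 24
f 31 21 33
f 31 33 32
f 32 33 34
f 32 34 24
f 33 21 35
f 33 35 34
f 34 35 36
f 34 36 24
f 35 21 37
f 35 37 36
f 36 37 38
f 36 38 24
f 37 21 39
f 37 39 38
f 38 39 40
f 38 40 24
f 39 21 41
f 39 41 40
f 40 41 42
f 40 42 24
f 41 21 22
f 41 22 42
f 42 22 23
f 42 23 24
f 44 43 47
f 44 47 45
f 45 47 48
f 45 48 46
f 47 43 49
f 47 49 48
f 48 49 50
f 48 50 46
f 49 43 51
f 49 51 50
f 50 51 52
f 50 52 46
f 51 43 53
f 51 53 52
f 52 53 54
f 52 54 46
f 53 43 55
f 53 55 54
f 54 55 56
f 54 56 46
f 55 43 57
f 55 57 56
f 56 57 58
f 56 58 46
f 57 43 59
f 57 59 58
f 58 59 60
f 58 60 46
f 59 43 61
f 59 61 60
f 60 61 62
f 60 62 46
f 61 43 63
f 61 63 62
f 62 63 64
f 62 64 46
f 63 43 65
f 63 65 64
f 64 65 66
f 64 66 46
f 65 43 67
f 65 67 66
f 66 67 68
f 66 68 46
f 67 43 69
f 67 69 68
f 68 69 70
f 68 70 46
f 69 43 44
f 69 44 70
f 70 44 45
f 70 45 46
f 72 71 74
f 72 74 73
f 74 71 75
f 74 75 73
f 75 71 76
f 75 76 73
f 76 71 77
f 76 77 73
f 77 71 78
f 77 78 73
f 78 71 79
f 78 79 73
f 79 71 80
f 79 80 73
f 80 71 81
f 80 81 73
f 81 71 82
f 81 82 73
f 82 71 83
f 82 83 73
f 83 71 84
f 83 84 73
f 84 71 85
f 84 85 73
f 85 71 86
f 85 86 73
f 86 71 87
f 86 87 73
f 87 71 72
f 87 72 73



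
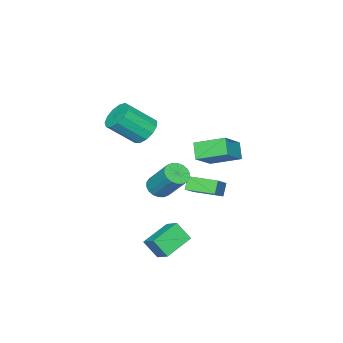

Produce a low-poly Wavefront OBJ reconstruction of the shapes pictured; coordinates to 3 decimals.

v 3.855 1.744 1.861
v 4.352 2.133 1.494
v 4.502 3.485 3.133
v 4.005 3.096 3.499
v 4.072 2.272 1.405
v 4.222 3.624 3.044
v 3.749 2.306 1.407
v 3.899 3.658 3.046
v 3.447 2.229 1.498
v 3.597 3.581 3.137
v 3.226 2.056 1.661
v 3.376 3.408 3.3
v 3.129 1.821 1.864
v 3.279 3.173 3.503
v 3.176 1.571 2.066
v 3.326 2.923 3.705
v 3.358 1.355 2.227
v 3.508 2.707 3.866
v 3.638 1.216 2.316
v 3.788 2.568 3.955
v 3.961 1.182 2.314
v 4.111 2.534 3.953
v 4.263 1.259 2.223
v 4.413 2.611 3.862
v 4.484 1.432 2.06
v 4.634 2.784 3.699
v 4.581 1.667 1.857
v 4.731 3.019 3.496
v 4.534 1.917 1.655
v 4.684 3.269 3.294
v -1.389 -0.281 1.978
v -2.108 1.339 2.663
v -2.898 -0.469 0.839
v -3.617 1.151 1.524
v -0.843 0.309 1.156
v -1.562 1.929 1.841
v -2.352 0.121 0.017
v -3.071 1.741 0.702
v 2.545 2.112 -2.702
v 2.801 1.369 -1.705
v 2.808 3.025 -2.09
v 3.064 2.281 -1.093
v 4.276 1.979 -3.247
v 4.532 1.235 -2.25
v 4.539 2.891 -2.635
v 4.795 2.148 -1.638
v 0.585 -1.999 3.128
v 1.273 -1.335 3.046
v 2.423 -2.356 4.431
v 1.735 -3.021 4.512
v 0.945 -1.167 3.443
v 2.096 -2.189 4.827
v 0.503 -1.263 3.739
v 1.654 -2.285 5.123
v 0.087 -1.593 3.841
v 1.237 -2.615 5.226
v -0.171 -2.052 3.717
v 0.979 -3.074 5.101
v -0.189 -2.494 3.406
v 0.961 -3.516 4.79
v 0.038 -2.779 3.006
v 1.189 -3.801 4.391
v 0.439 -2.816 2.645
v 1.59 -3.838 4.03
v 0.887 -2.594 2.438
v 2.038 -3.616 3.822
v 1.238 -2.183 2.449
v 2.389 -3.205 3.833
v 1.382 -1.713 2.676
v 2.533 -2.735 4.06
v -3.077 -1.635 -3.349
v -3.594 -1.831 -2.601
v -3.672 0.011 -3.328
v -4.189 -0.185 -2.58
v -1.711 -1.155 -2.28
v -2.228 -1.351 -1.532
v -2.306 0.491 -2.259
v -2.823 0.295 -1.511
f 2 1 5
f 2 5 3
f 3 5 6
f 3 6 4
f 5 1 7
f 5 7 6
f 6 7 8
f 6 8 4
f 7 1 9
f 7 9 8
f 8 9 10
f 8 10 4
f 9 1 11
f 9 11 10
f 10 11 12
f 10 12 4
f 11 1 13
f 11 13 12
f 12 13 14
f 12 14 4
f 13 1 15
f 13 15 14
f 14 15 16
f 14 16 4
f 15 1 17
f 15 17 16
f 16 17 18
f 16 18 4
f 17 1 19
f 17 19 18
f 18 19 20
f 18 20 4
f 19 1 21
f 19 21 20
f 20 21 22
f 20 22 4
f 21 1 23
f 21 23 22
f 22 23 24
f 22 24 4
f 23 1 25
f 23 25 24
f 24 25 26
f 24 26 4
f 25 1 27
f 25 27 26
f 26 27 28
f 26 28 4
f 27 1 29
f 27 29 28
f 28 29 30
f 28 30 4
f 29 1 2
f 29 2 30
f 30 2 3
f 30 3 4
f 32 34 31
f 35 32 31
f 31 34 33
f 33 35 31
f 32 38 34
f 36 32 35
f 36 38 32
f 34 38 33
f 37 35 33
f 33 38 37
f 37 36 35
f 38 36 37
f 40 42 39
f 43 40 39
f 39 42 41
f 41 43 39
f 40 46 42
f 44 40 43
f 44 46 40
f 42 46 41
f 45 43 41
f 41 46 45
f 45 44 43
f 46 44 45
f 48 47 51
f 48 51 49
f 49 51 52
f 49 52 50
f 51 47 53
f 51 53 52
f 52 53 54
f 52 54 50
f 53 47 55
f 53 55 54
f 54 55 56
f 54 56 50
f 55 47 57
f 55 57 56
f 56 57 58
f 56 58 50
f 57 47 59
f 57 59 58
f 58 59 60
f 58 60 50
f 59 47 61
f 59 61 60
f 60 61 62
f 60 62 50
f 61 47 63
f 61 63 62
f 62 63 64
f 62 64 50
f 63 47 65
f 63 65 64
f 64 65 66
f 64 66 50
f 65 47 67
f 65 67 66
f 66 67 68
f 66 68 50
f 67 47 69
f 67 69 68
f 68 69 70
f 68 70 50
f 69 47 48
f 69 48 70
f 70 48 49
f 70 49 50
f 72 74 71
f 75 72 71
f 71 74 73
f 73 75 71
f 72 78 74
f 76 72 75
f 76 78 72
f 74 78 73
f 77 75 73
f 73 78 77
f 77 76 75
f 78 76 77



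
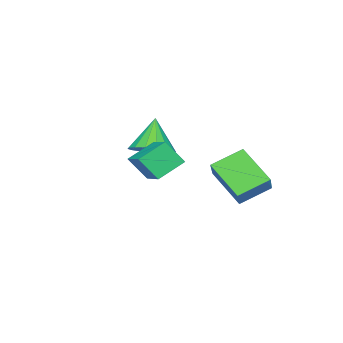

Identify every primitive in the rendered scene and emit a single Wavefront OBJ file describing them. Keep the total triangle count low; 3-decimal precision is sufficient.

v -1.126 3.5 -3.675
v -1.434 1.98 -2.397
v -0.092 4.078 -2.738
v -0.4 2.558 -1.46
v 0 2.662 -4.4
v -0.308 1.142 -3.122
v 1.034 3.24 -3.463
v 0.726 1.72 -2.185
v 3.528 0.61 -2.287
v 3.865 -0.094 -1.273
v 2.461 1.122 -1.578
v 2.797 0.418 -0.564
v 4.463 1.822 -1.756
v 4.799 1.118 -0.742
v 3.395 2.334 -1.047
v 3.732 1.63 -0.033
v 0.068 -1.665 -2.272
v 0.927 -1.374 -1.807
v -0.668 -1.995 -0.708
v 0.668 -0.962 -1.841
v 0.272 -0.711 -1.975
v -0.172 -0.678 -2.176
v -0.56 -0.871 -2.4
v -0.805 -1.247 -2.594
v -0.85 -1.718 -2.715
v -0.684 -2.176 -2.734
v -0.347 -2.518 -2.647
v 0.086 -2.664 -2.475
v 0.515 -2.582 -2.256
v 0.841 -2.289 -2.041
v 0.99 -1.853 -1.879
f 2 4 1
f 5 2 1
f 1 4 3
f 3 5 1
f 2 8 4
f 6 2 5
f 6 8 2
f 4 8 3
f 7 5 3
f 3 8 7
f 7 6 5
f 8 6 7
f 10 12 9
f 13 10 9
f 9 12 11
f 11 13 9
f 10 16 12
f 14 10 13
f 14 16 10
f 12 16 11
f 15 13 11
f 11 16 15
f 15 14 13
f 16 14 15
f 18 17 20
f 18 20 19
f 20 17 21
f 20 21 19
f 21 17 22
f 21 22 19
f 22 17 23
f 22 23 19
f 23 17 24
f 23 24 19
f 24 17 25
f 24 25 19
f 25 17 26
f 25 26 19
f 26 17 27
f 26 27 19
f 27 17 28
f 27 28 19
f 28 17 29
f 28 29 19
f 29 17 30
f 29 30 19
f 30 17 31
f 30 31 19
f 31 17 18
f 31 18 19



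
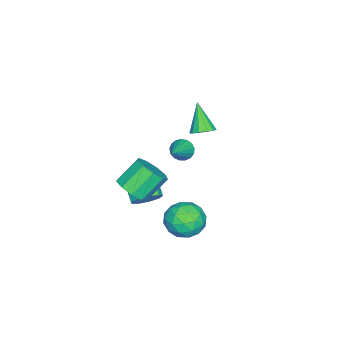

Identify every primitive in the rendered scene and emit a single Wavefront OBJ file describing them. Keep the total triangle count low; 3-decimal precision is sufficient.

v 0.578 -2.417 -2.489
v 0.999 -2.087 -1.74
v 0.102 -2.893 -0.882
v -0.318 -3.223 -1.631
v 0.515 -1.716 -1.897
v -0.381 -2.522 -1.038
v 0.061 -1.673 -2.33
v -0.835 -2.479 -1.472
v -0.151 -1.978 -2.838
v -1.047 -2.784 -1.98
v -0.022 -2.488 -3.183
v -0.918 -3.294 -2.324
v 0.388 -2.965 -3.203
v -0.508 -3.772 -2.345
v 0.887 -3.186 -2.889
v -0.01 -3.992 -2.031
v 1.241 -3.046 -2.388
v 0.345 -3.853 -1.53
v 1.286 -2.613 -1.934
v 0.389 -3.419 -1.076
v -1.764 -0.074 2.31
v -1.307 0.315 2.76
v -2.676 -0.806 3.87
v -1.639 0.565 2.682
v -2.011 0.611 2.487
v -2.304 0.44 2.235
v -2.426 0.106 2.007
v -2.337 -0.286 1.875
v -2.067 -0.61 1.881
v -1.7 -0.764 2.024
v -1.353 -0.7 2.257
v -1.137 -0.436 2.506
v -1.12 -0.058 2.694
v 2.687 1.636 0.001
v 3.881 1.805 -0.082
v 2.799 0.195 -1.318
v 3.993 0.364 -1.401
v 3.517 -0.093 -0.388
v 3.447 0.798 0.427
v 3.233 1.202 -1.827
v 3.163 2.093 -1.012
v 4.218 1.537 -1.212
v 4.394 0.737 -0.323
v 2.286 1.263 -1.077
v 2.462 0.463 -0.188
v 3.274 1.847 0.075
v 3.406 0.153 -1.475
v 3.126 -0.116 -0.88
v 3.828 -0.016 -0.929
v 3.019 1.255 0.375
v 3.721 1.354 0.326
v 3.507 0.239 0.146
v 2.959 0.646 -1.726
v 3.661 0.745 -1.775
v 2.852 2.016 -0.471
v 3.554 2.116 -0.52
v 3.173 1.761 -1.546
v 4.174 1.789 -0.638
v 4.24 0.942 -1.413
v 3.793 1.435 -1.663
v 3.752 1.958 -1.184
v 4.278 1.319 -0.115
v 4.344 0.472 -0.89
v 4.064 0.203 -0.295
v 4.023 0.726 0.184
v 4.476 1.161 -0.779
v 2.336 1.528 -0.51
v 2.402 0.681 -1.285
v 2.657 1.274 -1.584
v 2.616 1.797 -1.105
v 2.44 1.058 0.013
v 2.506 0.211 -0.762
v 2.928 0.042 -0.216
v 2.887 0.565 0.263
v 2.204 0.839 -0.621
v -4.185 -2.329 -1.897
v -3.858 -1.979 -2.461
v -2.375 -2.191 -0.763
v -3.999 -1.717 -2.268
v -4.182 -1.595 -1.991
v -4.366 -1.641 -1.692
v -4.508 -1.845 -1.439
v -4.577 -2.16 -1.292
v -4.555 -2.513 -1.283
v -4.449 -2.824 -1.415
v -4.282 -3.022 -1.657
v -4.093 -3.061 -1.954
v -3.925 -2.932 -2.238
v -3.817 -2.665 -2.444
v -3.793 -2.321 -2.524
v 1.788 -2.765 -0.788
v 2.66 -2.34 -0.337
v 1.624 -1.551 0.92
v 0.752 -1.975 0.468
v 2.393 -1.884 -0.843
v 1.357 -1.095 0.414
v 1.843 -1.84 -1.324
v 0.807 -1.05 -0.067
v 1.267 -2.229 -1.554
v 0.232 -1.439 -0.297
v 0.935 -2.868 -1.426
v -0.101 -2.079 -0.169
v 1.002 -3.459 -1
v -0.034 -2.67 0.257
v 1.436 -3.725 -0.475
v 0.401 -2.936 0.782
v 2.035 -3.542 -0.096
v 1 -2.753 1.161
v 2.519 -2.995 -0.042
v 1.483 -2.205 1.215
f 2 1 5
f 2 5 3
f 3 5 6
f 3 6 4
f 5 1 7
f 5 7 6
f 6 7 8
f 6 8 4
f 7 1 9
f 7 9 8
f 8 9 10
f 8 10 4
f 9 1 11
f 9 11 10
f 10 11 12
f 10 12 4
f 11 1 13
f 11 13 12
f 12 13 14
f 12 14 4
f 13 1 15
f 13 15 14
f 14 15 16
f 14 16 4
f 15 1 17
f 15 17 16
f 16 17 18
f 16 18 4
f 17 1 19
f 17 19 18
f 18 19 20
f 18 20 4
f 19 1 2
f 19 2 20
f 20 2 3
f 20 3 4
f 22 21 24
f 22 24 23
f 24 21 25
f 24 25 23
f 25 21 26
f 25 26 23
f 26 21 27
f 26 27 23
f 27 21 28
f 27 28 23
f 28 21 29
f 28 29 23
f 29 21 30
f 29 30 23
f 30 21 31
f 30 31 23
f 31 21 32
f 31 32 23
f 32 21 33
f 32 33 23
f 33 21 22
f 33 22 23
f 34 71 50
f 71 45 74
f 50 74 39
f 71 74 50
f 34 50 46
f 50 39 51
f 46 51 35
f 50 51 46
f 34 46 55
f 46 35 56
f 55 56 41
f 46 56 55
f 34 55 67
f 55 41 70
f 67 70 44
f 55 70 67
f 34 67 71
f 67 44 75
f 71 75 45
f 67 75 71
f 35 51 62
f 51 39 65
f 62 65 43
f 51 65 62
f 39 74 52
f 74 45 73
f 52 73 38
f 74 73 52
f 45 75 72
f 75 44 68
f 72 68 36
f 75 68 72
f 44 70 69
f 70 41 57
f 69 57 40
f 70 57 69
f 41 56 61
f 56 35 58
f 61 58 42
f 56 58 61
f 37 63 49
f 63 43 64
f 49 64 38
f 63 64 49
f 37 49 47
f 49 38 48
f 47 48 36
f 49 48 47
f 37 47 54
f 47 36 53
f 54 53 40
f 47 53 54
f 37 54 59
f 54 40 60
f 59 60 42
f 54 60 59
f 37 59 63
f 59 42 66
f 63 66 43
f 59 66 63
f 38 64 52
f 64 43 65
f 52 65 39
f 64 65 52
f 36 48 72
f 48 38 73
f 72 73 45
f 48 73 72
f 40 53 69
f 53 36 68
f 69 68 44
f 53 68 69
f 42 60 61
f 60 40 57
f 61 57 41
f 60 57 61
f 43 66 62
f 66 42 58
f 62 58 35
f 66 58 62
f 77 76 79
f 77 79 78
f 79 76 80
f 79 80 78
f 80 76 81
f 80 81 78
f 81 76 82
f 81 82 78
f 82 76 83
f 82 83 78
f 83 76 84
f 83 84 78
f 84 76 85
f 84 85 78
f 85 76 86
f 85 86 78
f 86 76 87
f 86 87 78
f 87 76 88
f 87 88 78
f 88 76 89
f 88 89 78
f 89 76 90
f 89 90 78
f 90 76 77
f 90 77 78
f 92 91 95
f 92 95 93
f 93 95 96
f 93 96 94
f 95 91 97
f 95 97 96
f 96 97 98
f 96 98 94
f 97 91 99
f 97 99 98
f 98 99 100
f 98 100 94
f 99 91 101
f 99 101 100
f 100 101 102
f 100 102 94
f 101 91 103
f 101 103 102
f 102 103 104
f 102 104 94
f 103 91 105
f 103 105 104
f 104 105 106
f 104 106 94
f 105 91 107
f 105 107 106
f 106 107 108
f 106 108 94
f 107 91 109
f 107 109 108
f 108 109 110
f 108 110 94
f 109 91 92
f 109 92 110
f 110 92 93
f 110 93 94



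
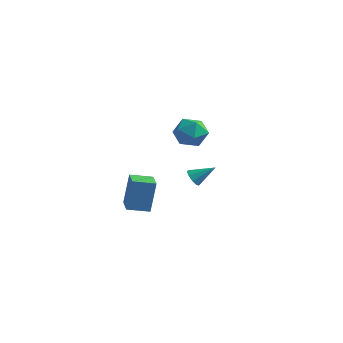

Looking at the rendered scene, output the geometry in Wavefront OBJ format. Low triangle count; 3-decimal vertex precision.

v -2.323 -4.861 -3.419
v -2.262 -4.335 -1.522
v -3.202 -3.768 -3.694
v -3.141 -3.242 -1.797
v -1.299 -4.098 -3.663
v -1.238 -3.572 -1.766
v -2.178 -3.005 -3.938
v -2.117 -2.479 -2.041
v -0.734 -0.613 -2.633
v -0.357 -0.632 -3.099
v 0.274 0.053 -1.847
v -0.577 -0.285 -3.111
v -0.87 -0.092 -2.898
v -1.099 -0.142 -2.562
v -1.158 -0.413 -2.258
v -1.017 -0.776 -2.13
v -0.744 -1.063 -2.237
v -0.466 -1.14 -2.529
v -0.313 -0.969 -2.87
v -4.286 3.127 -1.74
v -3.899 3.591 -0.791
v -2.621 3.229 -2.469
v -2.234 3.693 -1.52
v -2.552 2.614 -1.529
v -3.581 2.551 -1.079
v -2.939 4.269 -2.181
v -3.968 4.206 -1.731
v -3.067 4.297 -1.064
v -2.828 3.274 -0.661
v -3.692 3.546 -2.599
v -3.453 2.523 -2.196
f 2 4 1
f 5 2 1
f 1 4 3
f 3 5 1
f 2 8 4
f 6 2 5
f 6 8 2
f 4 8 3
f 7 5 3
f 3 8 7
f 7 6 5
f 8 6 7
f 10 9 12
f 10 12 11
f 12 9 13
f 12 13 11
f 13 9 14
f 13 14 11
f 14 9 15
f 14 15 11
f 15 9 16
f 15 16 11
f 16 9 17
f 16 17 11
f 17 9 18
f 17 18 11
f 18 9 19
f 18 19 11
f 19 9 10
f 19 10 11
f 20 31 25
f 20 25 21
f 20 21 27
f 20 27 30
f 20 30 31
f 21 25 29
f 25 31 24
f 31 30 22
f 30 27 26
f 27 21 28
f 23 29 24
f 23 24 22
f 23 22 26
f 23 26 28
f 23 28 29
f 24 29 25
f 22 24 31
f 26 22 30
f 28 26 27
f 29 28 21



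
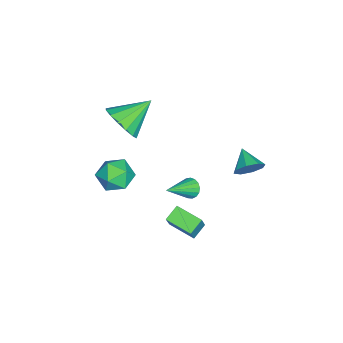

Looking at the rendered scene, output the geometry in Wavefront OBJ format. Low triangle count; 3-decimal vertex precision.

v -2.442 2.027 -1.677
v -2.007 1.95 -1.022
v -3.378 1.453 -1.123
v -2.326 2.464 -1.029
v -2.713 2.722 -1.415
v -2.941 2.572 -1.955
v -2.877 2.104 -2.332
v -2.557 1.591 -2.325
v -2.171 1.333 -1.938
v -1.943 1.482 -1.398
v -0.066 -3.501 2.845
v 0.679 -3.456 3.611
v -1.134 -2.359 3.815
v 0.805 -3.043 3.265
v 0.698 -2.753 2.805
v 0.386 -2.663 2.357
v -0.047 -2.797 2.039
v -0.485 -3.121 1.937
v -0.811 -3.546 2.078
v -0.937 -3.959 2.425
v -0.83 -4.249 2.884
v -0.518 -4.339 3.333
v -0.085 -4.204 3.651
v 0.353 -3.881 3.753
v 2.767 -2.548 3.172
v 3.652 -2.221 3.236
v 3.168 -3.399 1.964
v 4.053 -3.072 2.028
v 3.714 -3.652 2.694
v 3.467 -3.126 3.441
v 3.353 -2.494 1.759
v 3.106 -1.968 2.506
v 4.015 -2.188 2.362
v 4.238 -2.903 2.94
v 2.582 -2.717 2.26
v 2.805 -3.432 2.838
v 1.263 -0.402 -1.766
v 1.912 -0.4 -0.686
v 1.721 0.86 -2.043
v 2.369 0.861 -0.962
v 1.951 -0.741 -2.178
v 2.599 -0.74 -1.097
v 2.408 0.52 -2.454
v 3.057 0.522 -1.374
v 0.478 -0.129 -0.739
v 0.788 -0.169 -1.204
v 1.722 -0.951 0.159
v 0.864 0.064 -1.096
v 0.852 0.253 -0.906
v 0.754 0.355 -0.678
v 0.593 0.345 -0.464
v 0.406 0.227 -0.313
v 0.235 0.027 -0.259
v 0.12 -0.208 -0.315
v 0.087 -0.425 -0.469
v 0.144 -0.575 -0.684
v 0.277 -0.622 -0.912
v 0.456 -0.556 -1.1
v 0.641 -0.393 -1.205
f 2 1 4
f 2 4 3
f 4 1 5
f 4 5 3
f 5 1 6
f 5 6 3
f 6 1 7
f 6 7 3
f 7 1 8
f 7 8 3
f 8 1 9
f 8 9 3
f 9 1 10
f 9 10 3
f 10 1 2
f 10 2 3
f 12 11 14
f 12 14 13
f 14 11 15
f 14 15 13
f 15 11 16
f 15 16 13
f 16 11 17
f 16 17 13
f 17 11 18
f 17 18 13
f 18 11 19
f 18 19 13
f 19 11 20
f 19 20 13
f 20 11 21
f 20 21 13
f 21 11 22
f 21 22 13
f 22 11 23
f 22 23 13
f 23 11 24
f 23 24 13
f 24 11 12
f 24 12 13
f 25 36 30
f 25 30 26
f 25 26 32
f 25 32 35
f 25 35 36
f 26 30 34
f 30 36 29
f 36 35 27
f 35 32 31
f 32 26 33
f 28 34 29
f 28 29 27
f 28 27 31
f 28 31 33
f 28 33 34
f 29 34 30
f 27 29 36
f 31 27 35
f 33 31 32
f 34 33 26
f 38 40 37
f 41 38 37
f 37 40 39
f 39 41 37
f 38 44 40
f 42 38 41
f 42 44 38
f 40 44 39
f 43 41 39
f 39 44 43
f 43 42 41
f 44 42 43
f 46 45 48
f 46 48 47
f 48 45 49
f 48 49 47
f 49 45 50
f 49 50 47
f 50 45 51
f 50 51 47
f 51 45 52
f 51 52 47
f 52 45 53
f 52 53 47
f 53 45 54
f 53 54 47
f 54 45 55
f 54 55 47
f 55 45 56
f 55 56 47
f 56 45 57
f 56 57 47
f 57 45 58
f 57 58 47
f 58 45 59
f 58 59 47
f 59 45 46
f 59 46 47



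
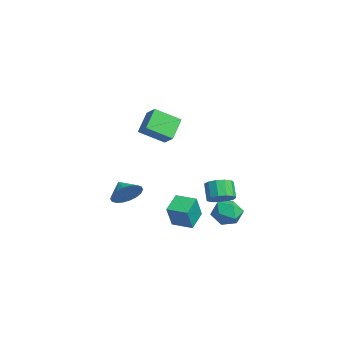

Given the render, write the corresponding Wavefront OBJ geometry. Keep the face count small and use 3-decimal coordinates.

v -2.626 0.769 -4.374
v -1.904 0.212 -2.707
v -1.694 1.826 -4.425
v -0.972 1.269 -2.758
v -1.668 -0.109 -5.082
v -0.946 -0.666 -3.415
v -0.736 0.948 -5.133
v -0.014 0.391 -3.466
v 0.164 3.501 -4.631
v 0.919 3.176 -3.91
v -1.099 2.744 -3.65
v -0.344 2.419 -2.929
v -0.584 3.481 -3.028
v 0.197 3.949 -3.634
v -0.377 1.971 -3.926
v 0.404 2.439 -4.532
v 0.585 2.23 -3.474
v 0.457 3.163 -2.919
v -0.637 2.757 -4.641
v -0.765 3.69 -4.086
v -1.57 -3.004 -2.083
v -1.014 -2.91 -1.15
v -2.61 -3.256 -1.437
v -1.171 -2.458 -1.228
v -1.408 -2.114 -1.476
v -1.676 -1.946 -1.843
v -1.924 -1.989 -2.259
v -2.101 -2.232 -2.639
v -2.173 -2.628 -2.909
v -2.126 -3.099 -3.016
v -1.968 -3.551 -2.937
v -1.732 -3.895 -2.69
v -1.463 -4.062 -2.322
v -1.216 -4.02 -1.907
v -1.038 -3.777 -1.527
v -0.966 -3.38 -1.257
v -0.696 -0.834 2.387
v -0.917 -2.44 3.359
v -1.694 -0.01 3.521
v -1.915 -1.616 4.493
v 0.215 -0.584 3.007
v -0.006 -2.19 3.979
v -0.783 0.24 4.141
v -1.004 -1.366 5.113
v -1.965 3.159 -3.394
v -1.32 2.781 -2.826
v -2.149 2.882 -1.817
v -2.795 3.261 -2.386
v -1.241 3.305 -2.813
v -2.07 3.406 -1.805
v -1.392 3.782 -2.986
v -2.221 3.884 -1.977
v -1.725 4.062 -3.288
v -2.555 4.163 -2.279
v -2.135 4.055 -3.624
v -2.964 4.156 -2.615
v -2.49 3.764 -3.887
v -3.32 3.865 -2.878
v -2.679 3.281 -3.994
v -3.509 3.382 -2.985
v -2.642 2.759 -3.91
v -3.471 2.86 -2.901
v -2.389 2.364 -3.663
v -3.219 2.466 -2.654
v -2.002 2.222 -3.33
v -2.832 2.324 -2.322
v -1.603 2.377 -3.018
v -2.433 2.479 -2.009
f 2 4 1
f 5 2 1
f 1 4 3
f 3 5 1
f 2 8 4
f 6 2 5
f 6 8 2
f 4 8 3
f 7 5 3
f 3 8 7
f 7 6 5
f 8 6 7
f 9 20 14
f 9 14 10
f 9 10 16
f 9 16 19
f 9 19 20
f 10 14 18
f 14 20 13
f 20 19 11
f 19 16 15
f 16 10 17
f 12 18 13
f 12 13 11
f 12 11 15
f 12 15 17
f 12 17 18
f 13 18 14
f 11 13 20
f 15 11 19
f 17 15 16
f 18 17 10
f 22 21 24
f 22 24 23
f 24 21 25
f 24 25 23
f 25 21 26
f 25 26 23
f 26 21 27
f 26 27 23
f 27 21 28
f 27 28 23
f 28 21 29
f 28 29 23
f 29 21 30
f 29 30 23
f 30 21 31
f 30 31 23
f 31 21 32
f 31 32 23
f 32 21 33
f 32 33 23
f 33 21 34
f 33 34 23
f 34 21 35
f 34 35 23
f 35 21 36
f 35 36 23
f 36 21 22
f 36 22 23
f 38 40 37
f 41 38 37
f 37 40 39
f 39 41 37
f 38 44 40
f 42 38 41
f 42 44 38
f 40 44 39
f 43 41 39
f 39 44 43
f 43 42 41
f 44 42 43
f 46 45 49
f 46 49 47
f 47 49 50
f 47 50 48
f 49 45 51
f 49 51 50
f 50 51 52
f 50 52 48
f 51 45 53
f 51 53 52
f 52 53 54
f 52 54 48
f 53 45 55
f 53 55 54
f 54 55 56
f 54 56 48
f 55 45 57
f 55 57 56
f 56 57 58
f 56 58 48
f 57 45 59
f 57 59 58
f 58 59 60
f 58 60 48
f 59 45 61
f 59 61 60
f 60 61 62
f 60 62 48
f 61 45 63
f 61 63 62
f 62 63 64
f 62 64 48
f 63 45 65
f 63 65 64
f 64 65 66
f 64 66 48
f 65 45 67
f 65 67 66
f 66 67 68
f 66 68 48
f 67 45 46
f 67 46 68
f 68 46 47
f 68 47 48



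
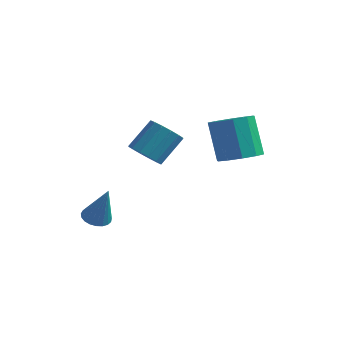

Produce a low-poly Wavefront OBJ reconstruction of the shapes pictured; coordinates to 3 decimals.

v -3.501 0.38 -4.967
v -2.819 0.503 -5.197
v -2.819 0.3 -2.993
v -2.921 0.785 -5.15
v -3.124 0.997 -5.072
v -3.392 1.102 -4.975
v -3.678 1.083 -4.877
v -3.934 0.942 -4.794
v -4.115 0.704 -4.742
v -4.19 0.41 -4.728
v -4.145 0.111 -4.756
v -3.989 -0.141 -4.82
v -3.749 -0.304 -4.909
v -3.466 -0.347 -5.009
v -3.188 -0.265 -5.101
v -2.965 -0.072 -5.171
v -2.834 0.2 -5.204
v -1.283 0.895 -0.596
v -0.786 0.242 -0.201
v -0.22 1.393 0.99
v -0.717 2.045 0.596
v -0.501 0.435 -0.523
v 0.065 1.585 0.668
v -0.426 0.751 -0.864
v 0.141 1.901 0.327
v -0.58 1.105 -1.133
v -0.014 2.256 0.058
v -0.922 1.403 -1.258
v -0.356 2.554 -0.067
v -1.362 1.565 -1.206
v -0.796 2.716 -0.015
v -1.78 1.547 -0.99
v -1.214 2.698 0.201
v -2.065 1.355 -0.668
v -1.499 2.505 0.523
v -2.141 1.039 -0.327
v -1.574 2.189 0.864
v -1.986 0.684 -0.058
v -1.42 1.835 1.133
v -1.644 0.386 0.067
v -1.078 1.537 1.258
v -1.204 0.224 0.015
v -0.638 1.375 1.206
v 2.38 3.202 -1.118
v 3.125 4.011 -1.135
v 2.326 4.787 0.762
v 1.58 3.978 0.778
v 2.57 4.23 -1.459
v 1.77 5.007 0.438
v 1.942 4.057 -1.653
v 1.142 4.834 0.244
v 1.481 3.558 -1.643
v 0.681 4.334 0.254
v 1.364 2.922 -1.432
v 0.564 3.698 0.464
v 1.634 2.393 -1.102
v 0.835 3.169 0.795
v 2.19 2.173 -0.778
v 1.39 2.95 1.119
v 2.818 2.346 -0.584
v 2.018 3.123 1.313
v 3.279 2.846 -0.594
v 2.479 3.622 1.303
v 3.396 3.482 -0.804
v 2.596 4.258 1.092
f 2 1 4
f 2 4 3
f 4 1 5
f 4 5 3
f 5 1 6
f 5 6 3
f 6 1 7
f 6 7 3
f 7 1 8
f 7 8 3
f 8 1 9
f 8 9 3
f 9 1 10
f 9 10 3
f 10 1 11
f 10 11 3
f 11 1 12
f 11 12 3
f 12 1 13
f 12 13 3
f 13 1 14
f 13 14 3
f 14 1 15
f 14 15 3
f 15 1 16
f 15 16 3
f 16 1 17
f 16 17 3
f 17 1 2
f 17 2 3
f 19 18 22
f 19 22 20
f 20 22 23
f 20 23 21
f 22 18 24
f 22 24 23
f 23 24 25
f 23 25 21
f 24 18 26
f 24 26 25
f 25 26 27
f 25 27 21
f 26 18 28
f 26 28 27
f 27 28 29
f 27 29 21
f 28 18 30
f 28 30 29
f 29 30 31
f 29 31 21
f 30 18 32
f 30 32 31
f 31 32 33
f 31 33 21
f 32 18 34
f 32 34 33
f 33 34 35
f 33 35 21
f 34 18 36
f 34 36 35
f 35 36 37
f 35 37 21
f 36 18 38
f 36 38 37
f 37 38 39
f 37 39 21
f 38 18 40
f 38 40 39
f 39 40 41
f 39 41 21
f 40 18 42
f 40 42 41
f 41 42 43
f 41 43 21
f 42 18 19
f 42 19 43
f 43 19 20
f 43 20 21
f 45 44 48
f 45 48 46
f 46 48 49
f 46 49 47
f 48 44 50
f 48 50 49
f 49 50 51
f 49 51 47
f 50 44 52
f 50 52 51
f 51 52 53
f 51 53 47
f 52 44 54
f 52 54 53
f 53 54 55
f 53 55 47
f 54 44 56
f 54 56 55
f 55 56 57
f 55 57 47
f 56 44 58
f 56 58 57
f 57 58 59
f 57 59 47
f 58 44 60
f 58 60 59
f 59 60 61
f 59 61 47
f 60 44 62
f 60 62 61
f 61 62 63
f 61 63 47
f 62 44 64
f 62 64 63
f 63 64 65
f 63 65 47
f 64 44 45
f 64 45 65
f 65 45 46
f 65 46 47



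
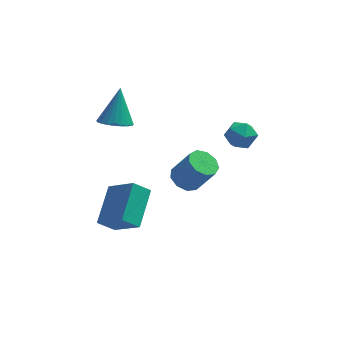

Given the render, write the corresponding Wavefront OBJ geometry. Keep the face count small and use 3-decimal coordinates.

v -3.044 -3.989 -3.716
v -2.017 -4.782 -2.781
v -2.648 -2.412 -2.814
v -1.62 -3.205 -1.879
v -2.36 -3.815 -4.321
v -1.332 -4.608 -3.386
v -1.963 -2.238 -3.419
v -0.936 -3.031 -2.484
v 3.144 0.915 -2.665
v 3.385 0.591 -2.012
v 1.975 0.889 -2.248
v 2.216 0.565 -1.595
v 2.396 1.295 -1.75
v 3.119 1.311 -2.008
v 2.241 0.169 -2.252
v 2.964 0.185 -2.51
v 2.827 0.13 -1.757
v 2.922 0.825 -1.447
v 2.438 0.655 -2.813
v 2.533 1.35 -2.503
v -2.545 1.143 -1.735
v -1.834 1.376 -1.957
v -2.335 1.997 -0.165
v -2.006 1.606 -2.059
v -2.261 1.765 -2.111
v -2.558 1.829 -2.106
v -2.853 1.789 -2.045
v -3.102 1.651 -1.937
v -3.266 1.435 -1.798
v -3.319 1.175 -1.649
v -3.256 0.91 -1.514
v -3.083 0.681 -1.412
v -2.829 0.522 -1.36
v -2.532 0.457 -1.365
v -2.236 0.497 -1.426
v -1.988 0.636 -1.534
v -1.824 0.851 -1.673
v -1.77 1.111 -1.822
v 0.386 -0.103 -4.287
v 0.851 -0.53 -4.653
v 1.62 -0.785 -3.379
v 1.154 -0.357 -3.013
v 1.014 -0.058 -4.657
v 1.782 -0.313 -3.382
v 0.882 0.393 -4.488
v 1.651 0.139 -3.213
v 0.519 0.612 -4.225
v 1.288 0.358 -2.95
v 0.093 0.497 -3.991
v 0.862 0.242 -2.716
v -0.196 0.101 -3.896
v 0.573 -0.154 -2.621
v -0.213 -0.39 -3.984
v 0.556 -0.645 -2.709
v 0.05 -0.747 -4.214
v 0.819 -1.002 -2.939
v 0.471 -0.802 -4.478
v 1.239 -1.057 -3.204
f 2 4 1
f 5 2 1
f 1 4 3
f 3 5 1
f 2 8 4
f 6 2 5
f 6 8 2
f 4 8 3
f 7 5 3
f 3 8 7
f 7 6 5
f 8 6 7
f 9 20 14
f 9 14 10
f 9 10 16
f 9 16 19
f 9 19 20
f 10 14 18
f 14 20 13
f 20 19 11
f 19 16 15
f 16 10 17
f 12 18 13
f 12 13 11
f 12 11 15
f 12 15 17
f 12 17 18
f 13 18 14
f 11 13 20
f 15 11 19
f 17 15 16
f 18 17 10
f 22 21 24
f 22 24 23
f 24 21 25
f 24 25 23
f 25 21 26
f 25 26 23
f 26 21 27
f 26 27 23
f 27 21 28
f 27 28 23
f 28 21 29
f 28 29 23
f 29 21 30
f 29 30 23
f 30 21 31
f 30 31 23
f 31 21 32
f 31 32 23
f 32 21 33
f 32 33 23
f 33 21 34
f 33 34 23
f 34 21 35
f 34 35 23
f 35 21 36
f 35 36 23
f 36 21 37
f 36 37 23
f 37 21 38
f 37 38 23
f 38 21 22
f 38 22 23
f 40 39 43
f 40 43 41
f 41 43 44
f 41 44 42
f 43 39 45
f 43 45 44
f 44 45 46
f 44 46 42
f 45 39 47
f 45 47 46
f 46 47 48
f 46 48 42
f 47 39 49
f 47 49 48
f 48 49 50
f 48 50 42
f 49 39 51
f 49 51 50
f 50 51 52
f 50 52 42
f 51 39 53
f 51 53 52
f 52 53 54
f 52 54 42
f 53 39 55
f 53 55 54
f 54 55 56
f 54 56 42
f 55 39 57
f 55 57 56
f 56 57 58
f 56 58 42
f 57 39 40
f 57 40 58
f 58 40 41
f 58 41 42



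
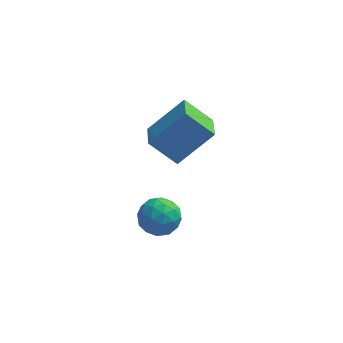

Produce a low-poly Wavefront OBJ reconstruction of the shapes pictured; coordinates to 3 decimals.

v -1.272 0.017 0.577
v -0.708 -0.306 0.446
v -1.572 -0.774 1.234
v -1.008 -1.097 1.103
v -0.994 -0.535 1.453
v -0.809 -0.046 1.047
v -1.471 -1.034 0.633
v -1.286 -0.545 0.227
v -0.831 -0.955 0.481
v -0.537 -0.647 0.987
v -1.743 -0.433 0.693
v -1.449 -0.125 1.199
v -0.963 -0.075 0.454
v -1.317 -1.005 1.226
v -1.308 -0.675 1.432
v -0.977 -0.864 1.355
v -1.023 0.078 0.807
v -0.691 -0.112 0.73
v -0.86 -0.246 1.322
v -1.589 -0.968 0.95
v -1.257 -1.158 0.873
v -1.303 -0.216 0.325
v -0.972 -0.405 0.248
v -1.42 -0.834 0.358
v -0.705 -0.646 0.397
v -0.881 -1.112 0.784
v -1.153 -1.075 0.507
v -1.044 -0.787 0.269
v -0.532 -0.465 0.695
v -0.708 -0.93 1.081
v -0.7 -0.599 1.287
v -0.591 -0.312 1.048
v -0.604 -0.847 0.715
v -1.572 -0.15 0.599
v -1.748 -0.615 0.985
v -1.689 -0.768 0.632
v -1.58 -0.481 0.393
v -1.399 0.032 0.896
v -1.575 -0.434 1.283
v -1.236 -0.293 1.411
v -1.127 -0.005 1.173
v -1.676 -0.233 0.965
v -0.861 2.024 0.679
v -1.718 2.159 1.465
v -0.982 3.012 0.378
v -1.839 3.147 1.163
v 0.179 2.473 1.737
v -0.678 2.608 2.522
v 0.058 3.461 1.435
v -0.799 3.596 2.221
f 1 38 17
f 38 12 41
f 17 41 6
f 38 41 17
f 1 17 13
f 17 6 18
f 13 18 2
f 17 18 13
f 1 13 22
f 13 2 23
f 22 23 8
f 13 23 22
f 1 22 34
f 22 8 37
f 34 37 11
f 22 37 34
f 1 34 38
f 34 11 42
f 38 42 12
f 34 42 38
f 2 18 29
f 18 6 32
f 29 32 10
f 18 32 29
f 6 41 19
f 41 12 40
f 19 40 5
f 41 40 19
f 12 42 39
f 42 11 35
f 39 35 3
f 42 35 39
f 11 37 36
f 37 8 24
f 36 24 7
f 37 24 36
f 8 23 28
f 23 2 25
f 28 25 9
f 23 25 28
f 4 30 16
f 30 10 31
f 16 31 5
f 30 31 16
f 4 16 14
f 16 5 15
f 14 15 3
f 16 15 14
f 4 14 21
f 14 3 20
f 21 20 7
f 14 20 21
f 4 21 26
f 21 7 27
f 26 27 9
f 21 27 26
f 4 26 30
f 26 9 33
f 30 33 10
f 26 33 30
f 5 31 19
f 31 10 32
f 19 32 6
f 31 32 19
f 3 15 39
f 15 5 40
f 39 40 12
f 15 40 39
f 7 20 36
f 20 3 35
f 36 35 11
f 20 35 36
f 9 27 28
f 27 7 24
f 28 24 8
f 27 24 28
f 10 33 29
f 33 9 25
f 29 25 2
f 33 25 29
f 44 46 43
f 47 44 43
f 43 46 45
f 45 47 43
f 44 50 46
f 48 44 47
f 48 50 44
f 46 50 45
f 49 47 45
f 45 50 49
f 49 48 47
f 50 48 49

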